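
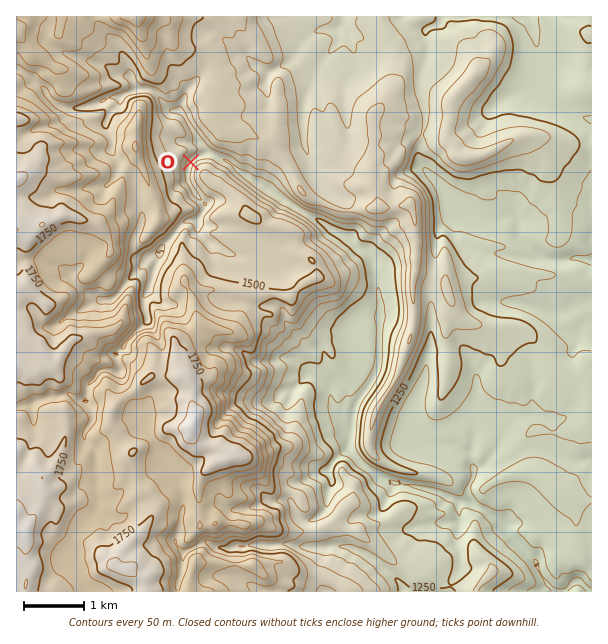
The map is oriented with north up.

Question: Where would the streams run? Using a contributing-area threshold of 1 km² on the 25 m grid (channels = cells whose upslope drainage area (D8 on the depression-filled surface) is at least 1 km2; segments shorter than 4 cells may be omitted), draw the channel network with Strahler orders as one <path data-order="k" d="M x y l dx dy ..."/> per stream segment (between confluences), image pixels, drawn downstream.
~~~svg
<path data-order="1" d="M83 581l7 10"/><path data-order="3" d="M509 530l0 4 28 29 2 9 3 3 3 6 10 10 3 0"/><path data-order="1" d="M459 521l0-17 2-1 13 0"/><path data-order="1" d="M96 510l2-3 0-4 1-2 0-6-1-1 0-20-2-1 0-20-1-1 0-3-11-9 0-6 3-6 5-5 0-3 1-1 0-3-1-2 0-6-2-3-3-1 0-9"/><path data-order="3" d="M474 503l15 12 11 6 9 9"/><path data-order="1" d="M269 501l10 0 2-1 7 0 3 3 5 12 4 4 3 2 8 0 6-3 9-9 1-3 0-12 5-9 0-6-3-6 0-5 3-3 0-1 13-14 5 0"/><path data-order="2" d="M473 479l-5 7 0 12 2 0 3 3"/><path data-order="2" d="M470 453l1 3 0 8 2 1 0 14"/><path data-order="3" d="M351 452l18 18 2 0 7 6 9 4 5 0 1 2 5 0 6 3 6 0 1 1 5 0 1 2 6 0 2 1 10 2 12 6 3 0 5 3 4 0 2 1 12 0"/><path data-order="1" d="M152 440l3 3 3 7 9 9 0 2 10 12 2 6 1 1 0 6 2 2 0 6 1 1 0 15-1 2-2 15-1 1 0 3-3 6 0 8 4 4 0 2 8 0 9-5 6-4 4 0 12 6 14 0 1-2 14 0 1-1 45 0 2 1 15 0 1 2 14 0 1-2 20 0 9 5 3 0 13 7 9 9 2 0 6 6 1 0 12 12 2 6"/><path data-order="2" d="M342 422l2 3 0 19 6 6"/><path data-order="1" d="M33 420l0-15 6-6 5 0 6-3 10 0 2-1 9 0 6 4 6 0 4-4"/><path data-order="1" d="M533 414l-12 2-2 1-6 2-3 3-15 28-13 17-6 1-2 3 0 6-1 2"/><path data-order="1" d="M474 410l0 27-1 1 0 8-2 1-1 6"/><path data-order="1" d="M272 402l1 0 11-12 7 0 3-1 14-14 1 0"/><path data-order="2" d="M87 395l0-9 14-15 16 0 2-2 0-6-3-6 1-4 8-8 0-1 7-8 0-1 15-15 0-5-1-1 0-5-2-1 0-11 5-7 0-3 1-2 0-3 3-6 0-7 2-2 0-13"/><path data-order="1" d="M423 380l0 3-3 4 0 3-3 5 0 3-4 9 0 4-2 2 0 4-1 2 0 9 3 3 0 1 9 9 3 2 7 0 2 1 19 0 6 5 6 3 3 0 2 1"/><path data-order="2" d="M309 375l5 2 16 16 0 6 2 2 1 9 6 6 3 6"/><path data-order="3" d="M375 374l-3 7-15 20-1 6-2 1 0 3-1 2 0 6-2 1 0 32"/><path data-order="1" d="M288 359l5 0 16 16"/><path data-order="1" d="M363 354l2 3 0 6 9 9 1 0 0 2"/><path data-order="1" d="M323 351l1 2 0 3 2 1 1 6 23 24 0 8-6 10-2 17"/><path data-order="1" d="M77 312l6-3 7-6 3-1 6 0 2-2"/><path data-order="1" d="M540 309l5 0 1 2 5 0 1 1 9 0 2-1 4 0 11-6 4 0 2-2 7 0 0-1"/><path data-order="2" d="M101 300l7 0 5-3 3 0 3-3 3-6 16-16 3-6 9-9"/><path data-order="1" d="M74 281l0 1 7 8 2 0 6 4 6 2 4 4 2 0"/><path data-order="2" d="M150 257l2 0 3-3"/><path data-order="1" d="M248 255l-14 0-1-1-3 0-9-5-6-4-6-2-11-10 0-15"/><path data-order="3" d="M155 254l31-33 9 0 3-3"/><path data-order="1" d="M591 237l0 9"/><path data-order="3" d="M198 218l5-5 3-6 0-3-8-7-1 0 0-3-8-9-1-3 0-12 1-2 0-4 2-3 6-5 3 0 1-1 12 0"/><path data-order="1" d="M108 185l6-6 2-3 1-9 2-2 0-4-6-6-2-3 2-12-6-11 0-9 1-1 2-6 10-11 0-3 3-3"/><path data-order="1" d="M426 171l17 17 4 9 12 15 5 0 1 1 5 0 1 2 6 0 6 3 12 0 2 1 3 0 6-3 9 0 3 6 0 14 1 3 17 16 6 2 1 1 3 0 2 2 21 0 1-2 14 0 1 2 6 0"/><path data-order="3" d="M213 155l2 0 3 3 3 0 9 4 10 11 5 1 9 8 6 0 12 6 7 7 2 0 16 14 18 9 3 3 5 1 9 8 18 9 9 9 7 3 3 3 5 9 0 6 1 1 0 6 2 2 0 6 1 1 0 11 2 1 0 63-2 2 0 6-3 6"/><path data-order="1" d="M306 150l-1-3 0-6-2-1 0-33 2-2 0-6 1-1 0-3 5-8 1-7 6-12 3-3 3-6 12-14 3-6 0-12"/><path data-order="1" d="M69 108l11 0 1-1 6 0 2-2 12-3 7-4 5 0 1-2 9 0"/><path data-order="1" d="M506 98l9-5 12-3 6-3 6-6 0-31-2-2 0-4-1-2-2-12-1-1-3-12-2 0"/><path data-order="2" d="M123 96l3-3 6-3 9 0 2-1"/><path data-order="2" d="M143 89l4 0 2 1 6 2 7 9 3 6 5 4 9 0 10 12 9 18 6 6 0 3 3 0 6 5"/><path data-order="1" d="M423 71l0-3 3-6 0-5 2-1 0-15-2-2 0-9 3-3 9-3 3-3 0-3 2-1"/><path data-order="1" d="M111 69l8 6 10 0 6 12 8 2"/><path data-order="1" d="M356 66l1-9-6-10 0-3-1-2 0-10-6-6 0-5"/><path data-order="1" d="M255 65l6 3 3 3 6 1 17-9 12-12 4-9 9-9 6-3 17 0 4-3"/><path data-order="2" d="M339 27l5-6"/><path data-order="2" d="M344 21l0-4"/>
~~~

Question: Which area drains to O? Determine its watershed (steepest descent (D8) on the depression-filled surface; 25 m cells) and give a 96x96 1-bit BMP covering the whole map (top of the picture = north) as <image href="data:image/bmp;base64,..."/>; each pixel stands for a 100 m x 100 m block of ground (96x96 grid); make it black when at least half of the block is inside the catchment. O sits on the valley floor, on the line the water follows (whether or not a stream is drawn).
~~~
<image width="96" height="96" href="data:image/bmp;base64,Qk2+BAAAAAAAAD4AAAAoAAAAYAAAAGAAAAABAAEAAAAAAIAEAAATCwAAEwsAAAIAAAAAAAAA////AAAAAAAAAAAAAAAAAAAAAAAAAAAAAAAAAAAAAAAAAAAAAAAAAAAAAAAAAAAAAAAAAAAAAAAAAAAAAAAAAAAAAAAAAYAAAAAAAAAAAAAAA8AAAAAAAAAAAAAAB8AAAAAAAAAAAAAAH+AAAAAAAAAAAAAA//AAAAAAAAAAAADB//gAAAAAAAAAAADB//wAAAAAAAAAAADh//4AAAAAAAAAAADx//4AAAAAAAAAAADz//4AAAAAAAAAAAD3//4AAAAAAAAAAAD///wAAAAAAAAAAAD///AAAAAAAAAAAAD///AAAAAAAAAAAAD///AAAAAAAAAAAAD///AAAAAAAAAAAAD///AAAAAAAAAAAAD//+AAAAAAAAAAAAD//+AAAAAAAAAAAAD//8AAAAAAAAAAAAD//8AAAAAAAAAAAAD//4AAAAAAAAAAAAD//wAAAAAAAAAAAAD//wAAAAAAAAAAAAD//wAAAAAAAAAAAAD//wAAAAAAAAAAAAD//4AAAAAAAAAAAAD//8AAAAAAAAAAAAD///AAAAAAAAAAAAD///gAAAAAAAAAAAD///wAAAAAAAAAAAD////gAAAAAAAAAAD////gAAAAAAAAAAD////gAAAAAAAAAAD////gAAAAAAAAAAD////gAAAAAAAAAAD////wAAAAAAAAAAD////4AAAAAAAAAAD////8AAAAAAAAAAD////8AAAAAAAAAAD////8AAAAAAAAAAD////8AAAAAAAAAAD////8AAAAAAAAAAD////4AAAAAAAAAAD////8A4wAAAAAAAD///////4AAAAAAAD///////8AAAAAAAD////////AAAAAAAD////////AAAAAAAD////////AAAAAAAD///////+AAAAAAAD///////4AAAAAAAD///////4AAAAAAAD///////wAAAAAAAC///////wAAAAAAAAP//////AAAAAAAAAH/////4AAAAAAAAABw////wAAAAAAAAAAAf///gAAAAAAAAAAAP///AAAAAAAAAAAAP//+AAAAAAAAAAAAH//8AAAAAAAAAAAAH//wAAAAAAAAAAAAD//gAAAAAAAAAAAAD/+AAAAAAAAAAAAADv8AAAAAAAAAAAAABg4AAAAAAAAAAAAAAAAAAAAAAAAAAAAAAAAAAAAAAAAAAAAAAAAAAAAAAAAAAAAAAAAAAAAAAAAAAAAAAAAAAAAAAAAAAAAAAAAAAAAAAAAAAAAAAAAAAAAAAAAAAAAAAAAAAAAAAAAAAAAAAAAAAAAAAAAAAAAAAAAAAAAAAAAAAAAAAAAAAAAAAAAAAAAAAAAAAAAAAAAAAAAAAAAAAAAAAAAAAAAAAAAAAAAAAAAAAAAAAAAAAAAAAAAAAAAAAAAAAAAAAAAAAAAAAAAAAAAAAAAAAAAAAAAAAAAAAAAAAAAAAAAAAAAAAAAAAAAAAAAAAAAAAAAAAAAAAAAAAAAAAAAAAAAAAAAAAAAAAAAAAAAAAAAAAAAAAAAAAAAAAAAAAAAAAAAAAA="/>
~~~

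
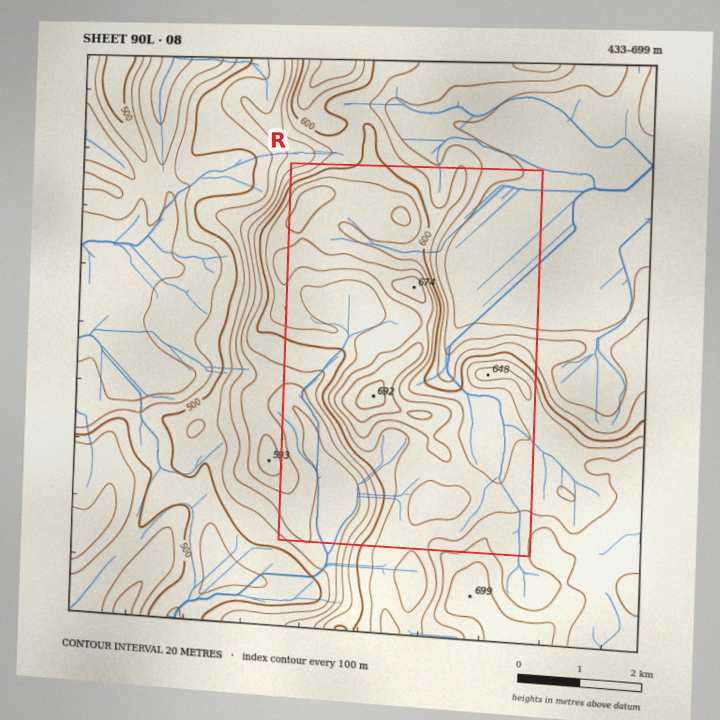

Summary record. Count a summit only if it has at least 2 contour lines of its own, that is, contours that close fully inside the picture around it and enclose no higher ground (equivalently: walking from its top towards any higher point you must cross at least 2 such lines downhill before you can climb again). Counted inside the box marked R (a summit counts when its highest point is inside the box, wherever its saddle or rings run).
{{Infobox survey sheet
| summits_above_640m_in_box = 1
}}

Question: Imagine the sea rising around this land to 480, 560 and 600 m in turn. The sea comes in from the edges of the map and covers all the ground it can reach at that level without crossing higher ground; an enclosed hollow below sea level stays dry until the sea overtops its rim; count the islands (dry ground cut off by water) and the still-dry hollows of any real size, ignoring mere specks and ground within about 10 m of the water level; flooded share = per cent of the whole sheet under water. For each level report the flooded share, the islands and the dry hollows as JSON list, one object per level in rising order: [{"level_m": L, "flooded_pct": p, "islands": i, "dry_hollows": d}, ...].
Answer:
[{"level_m": 480, "flooded_pct": 13, "islands": 0, "dry_hollows": 0}, {"level_m": 560, "flooded_pct": 56, "islands": 0, "dry_hollows": 0}, {"level_m": 600, "flooded_pct": 68, "islands": 0, "dry_hollows": 0}]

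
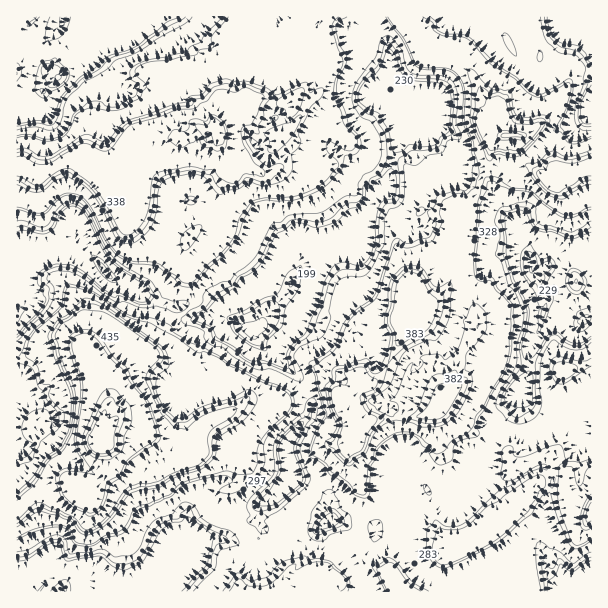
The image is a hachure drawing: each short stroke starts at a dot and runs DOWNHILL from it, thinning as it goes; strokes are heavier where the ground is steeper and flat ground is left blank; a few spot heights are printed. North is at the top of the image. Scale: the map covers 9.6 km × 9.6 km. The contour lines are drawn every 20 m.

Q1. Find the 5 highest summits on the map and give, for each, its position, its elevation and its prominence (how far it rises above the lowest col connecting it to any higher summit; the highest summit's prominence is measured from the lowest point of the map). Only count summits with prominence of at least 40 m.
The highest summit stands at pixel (98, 441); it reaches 489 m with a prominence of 310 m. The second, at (218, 128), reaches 436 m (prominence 154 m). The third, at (513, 135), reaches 429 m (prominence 147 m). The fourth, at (347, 413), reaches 388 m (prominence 63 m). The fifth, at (566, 174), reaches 385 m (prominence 50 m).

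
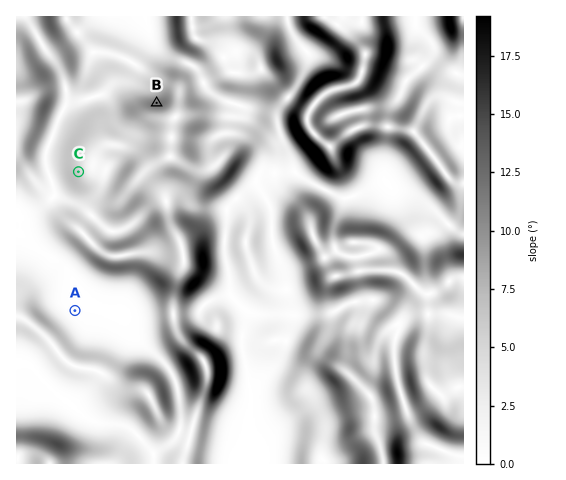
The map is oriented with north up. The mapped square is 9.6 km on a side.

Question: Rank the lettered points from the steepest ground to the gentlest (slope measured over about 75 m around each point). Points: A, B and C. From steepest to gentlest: B C A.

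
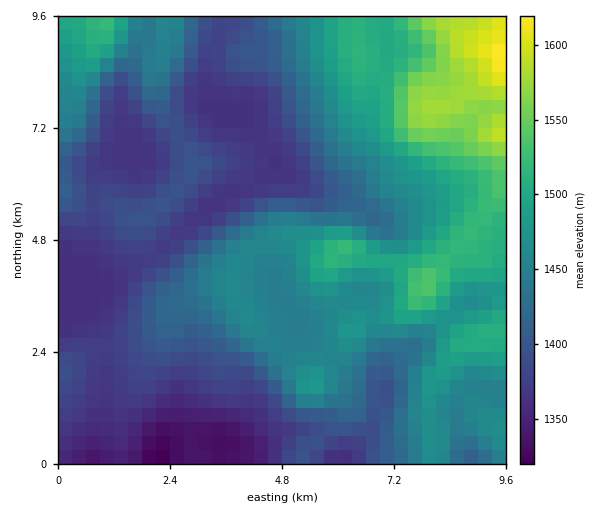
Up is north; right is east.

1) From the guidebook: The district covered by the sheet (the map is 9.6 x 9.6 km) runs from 1320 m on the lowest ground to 1620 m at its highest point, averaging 1430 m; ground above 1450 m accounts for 37.2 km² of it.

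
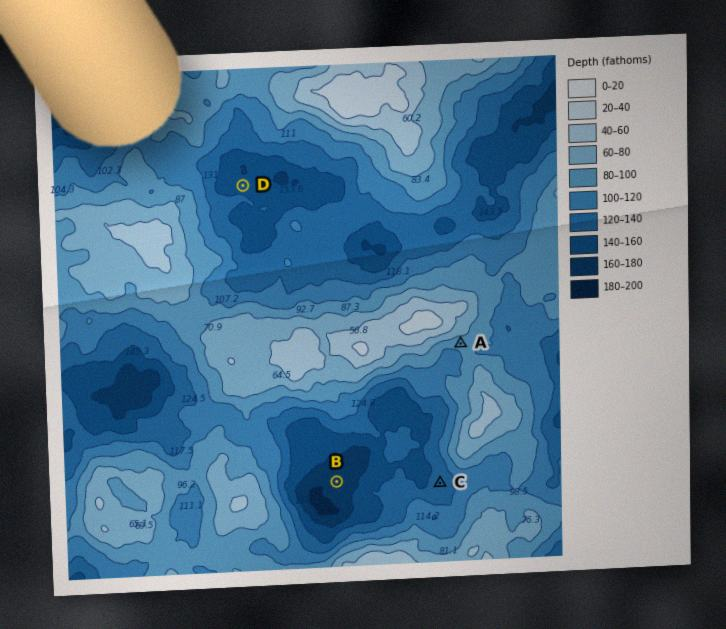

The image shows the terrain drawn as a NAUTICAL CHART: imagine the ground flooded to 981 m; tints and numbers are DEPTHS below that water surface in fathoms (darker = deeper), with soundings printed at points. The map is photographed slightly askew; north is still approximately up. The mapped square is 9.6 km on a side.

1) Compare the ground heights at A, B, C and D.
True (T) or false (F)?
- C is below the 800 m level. T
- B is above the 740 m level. F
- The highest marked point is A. T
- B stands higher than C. F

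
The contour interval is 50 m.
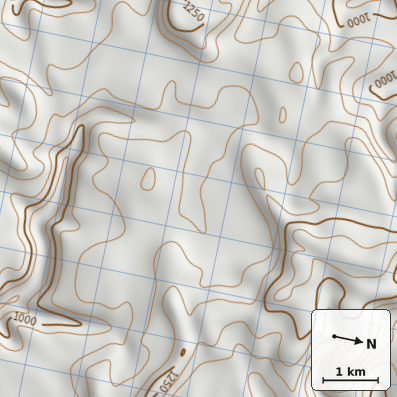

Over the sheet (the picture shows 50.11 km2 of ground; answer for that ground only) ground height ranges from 900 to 1340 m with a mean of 1120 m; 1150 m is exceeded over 14.9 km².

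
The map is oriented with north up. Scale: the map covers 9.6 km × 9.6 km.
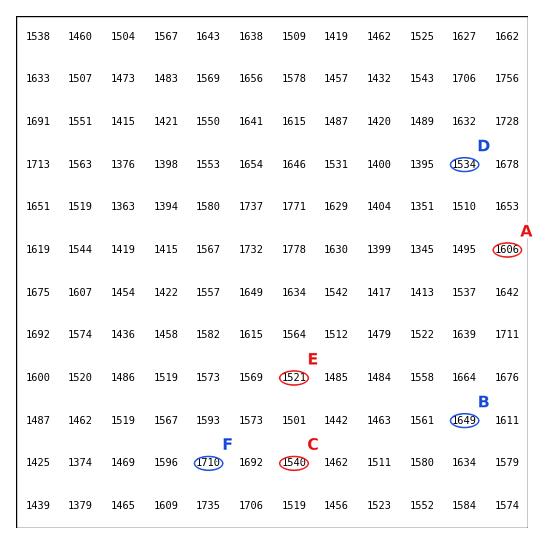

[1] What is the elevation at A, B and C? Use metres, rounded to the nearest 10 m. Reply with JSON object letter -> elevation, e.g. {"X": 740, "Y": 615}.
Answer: {"A": 1610, "B": 1650, "C": 1540}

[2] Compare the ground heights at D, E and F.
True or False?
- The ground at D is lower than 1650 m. True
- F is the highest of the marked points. True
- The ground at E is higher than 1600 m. False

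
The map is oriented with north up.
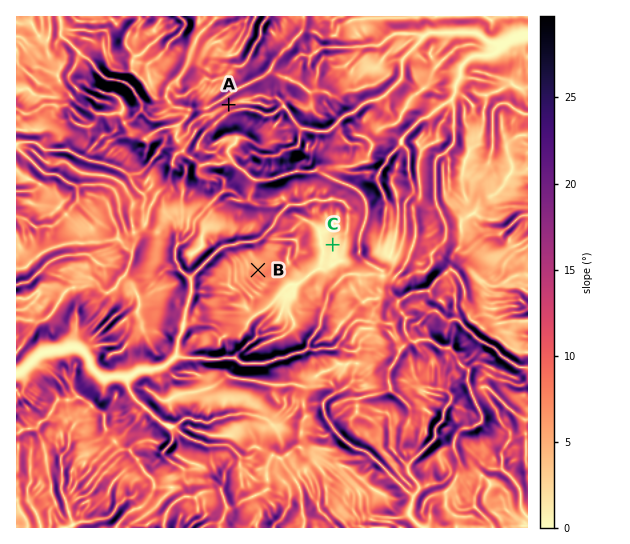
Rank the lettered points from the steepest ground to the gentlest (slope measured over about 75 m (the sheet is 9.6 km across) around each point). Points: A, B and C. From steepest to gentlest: A B C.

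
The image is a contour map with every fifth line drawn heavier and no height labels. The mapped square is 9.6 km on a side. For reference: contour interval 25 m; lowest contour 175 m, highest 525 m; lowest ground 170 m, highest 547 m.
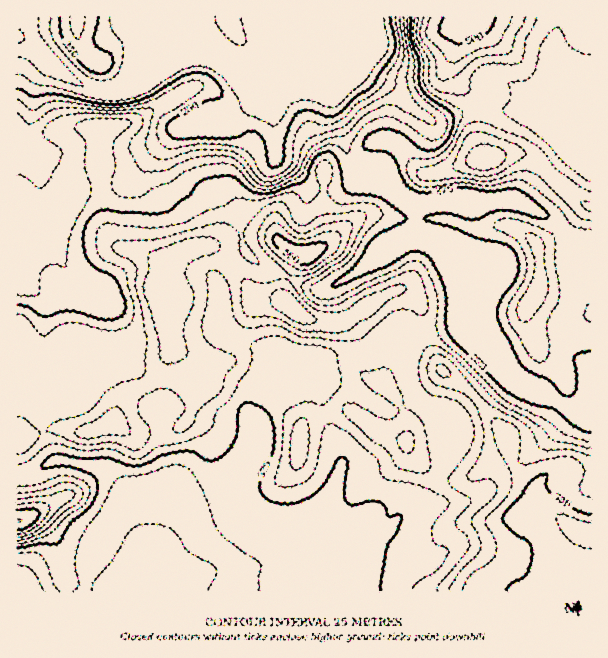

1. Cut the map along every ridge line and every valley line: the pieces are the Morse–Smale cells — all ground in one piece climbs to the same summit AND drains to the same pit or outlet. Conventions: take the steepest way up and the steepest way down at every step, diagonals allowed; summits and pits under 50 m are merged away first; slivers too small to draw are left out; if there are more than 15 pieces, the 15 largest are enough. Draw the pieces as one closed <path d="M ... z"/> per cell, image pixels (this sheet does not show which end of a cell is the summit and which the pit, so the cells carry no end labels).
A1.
<path d="M257 97l-9 11-23 13-16-1-33 10-45 51-9 3-26 2-21 4-14 10-11 17-5 0-5-4 2 18 25 39 11 13 14 7 20 19 8 23 0 16-7 8-23 10-21 0-13-5 0 14-3 13-23-6-13 0 0 56 36-10 39 4 22-8 15 9 11 0 13-6 23 1 10-5 6-10 4-18 6-12-9-18-23-23-4-15-2-19-6-14 0-6 6-24 12-10 25-8 12 1 27 28 15 23 30 3 12 12 15 7 35 4 8 11 2 15 12 0 39-16 11 2 30-10 7 0 33 14 6 4 3 0-32-32-16-39-12-19-18-12-5-11 0-28-16-9-12-12-18-7-10-9-3 1 4 7-2 3-16 11-22 2-9-3-23-23-7-2-5-6-2-37-6-17z"/><path d="M356 350l-15 2-17 9-52 21-15-4-7 6-3 6 0 15 11 20-2 22-14 21-7 18-12 17-4 3-19 6 5 18 11 28-10-6-33-34-17-4-21 2-14 9-6 12-24 26-5 10-2 18 437 1 4-3 11-11 4-6 0-24-8-29 0-12 4-3-2-18-16-13-6-9-1-15-7 7-39 24-13 0-20-8-22-19-5-13-27-8-18-15 0-4 4-5 6-13 7-9 5-2-17-8-9-8z"/><path d="M357 16l-219 0 0 14 4 6 0 15-12 29-10 10-6 1-16 0-20-7-27-18-27-26-8-2 1 344 13 0 23 6 3-13 0-12-5-7 11 8 28 2 23-10 7-8 0-16-8-23-7-8-33-25-30-45-2-18 5 4 5 0 16-23 14-6 42-4 9-3 45-51 33-10 16 1 23-13 9-11 11 5 6 17 2 37 5 6 7 2 23 23 9 3 18 0 10-4 10-9 0-7-10-17-6-24-8-15-3-19 0-14 13-12 12-18-1-22 3-6z"/><path d="M209 246l-15 1-23 11-7 6-6 24 0 6 6 14 2 19 4 15 23 23 9 18-6 12-4 18-6 10-10 5-23-1-13 6-11 0-16-9-21 8-39-4-18 6-14 2-5 2 0 38 7 0 10-2 21-14 12 0 38 9 19 18 29 12 25 23 29 30 9 4 1-4-11-22-5-18 19-6 4-3 12-17 7-18 14-21 2-22-11-20 0-15 3-6 7-6 15 4 52-21 17-9 15-2 0-11-4-10-5-5-35-4-15-7-12-12-30-3-25-34-17-17z"/><path d="M456 326l-7 0-30 10-11-2-39 16-12 0-2 12 1 6 9 8 17 8-5 2-7 9-6 13-4 5 0 4 18 15 27 8 5 13 13 13 15 9 14 5 13 0 9-5 18-13 12-6 6-8 2 16 6 9 16 13 2 18-4 3 0 12 8 29 0 24-4 6-14 13 69 1 1-185-16 3-18-7-12-12-22-12-12-11-6-14-9-10z"/><path d="M354 64l-6 0-17 17 0 14 3 19 8 15 6 24 8 13 6 2 7 7 18 7 12 12 15 8 105 0 32 16 15 18 4 6 0 33 2 19 9-6 11-4-1-127-10-1-12-6-32-32-13-8-50-1-39 13-25-16-20-20-21-10z"/><path d="M591 16l-232 0-4 13 1 22-7 12 5 1 15 12 21 10 20 20 25 16 39-13 50 1 13 8 32 32 7 4 15 3z"/><path d="M515 200l-99 2-1 29 5 11 14 8 10 13 22 49 34 35 12 21 12 11 22 12 12 12 18 7 6 0 10-5 0-120-5-1-15 10-2-19 0-33-4-6-15-18z"/><path d="M66 460l-12 0-21 14-17 3 1 115 66 0 2-2 1-17 5-10 18-18 17-25 18-6 24 1-16-16-29-12-19-18z"/><path d="M137 16l-120 0-1 20 14 8 21 22 27 18 20 7 16 0 6-1 10-10 12-29 0-15-4-6z"/>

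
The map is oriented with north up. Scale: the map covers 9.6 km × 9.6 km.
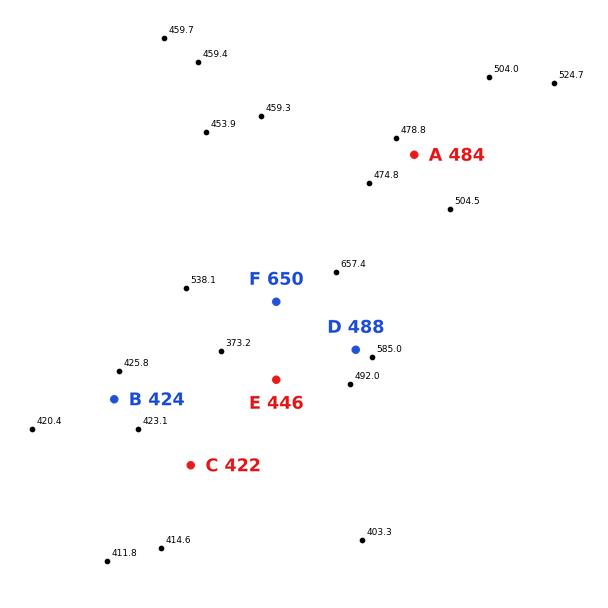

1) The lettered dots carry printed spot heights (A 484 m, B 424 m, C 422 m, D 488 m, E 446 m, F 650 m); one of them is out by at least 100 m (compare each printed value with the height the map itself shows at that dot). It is D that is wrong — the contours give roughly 613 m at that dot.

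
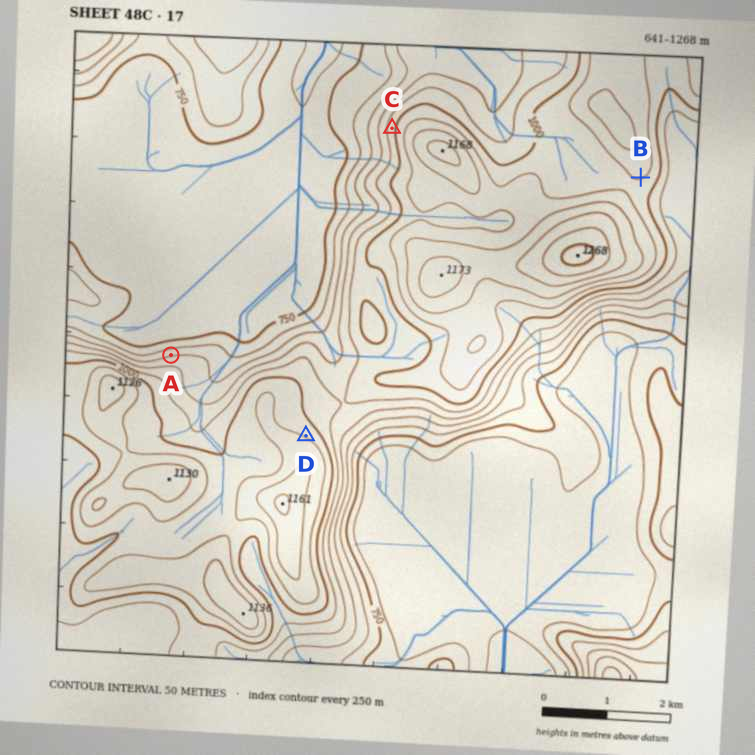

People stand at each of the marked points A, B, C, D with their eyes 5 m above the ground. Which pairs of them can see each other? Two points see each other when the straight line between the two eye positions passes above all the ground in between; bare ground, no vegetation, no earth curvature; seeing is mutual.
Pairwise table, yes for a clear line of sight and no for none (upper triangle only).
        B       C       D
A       no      yes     no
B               no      no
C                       yes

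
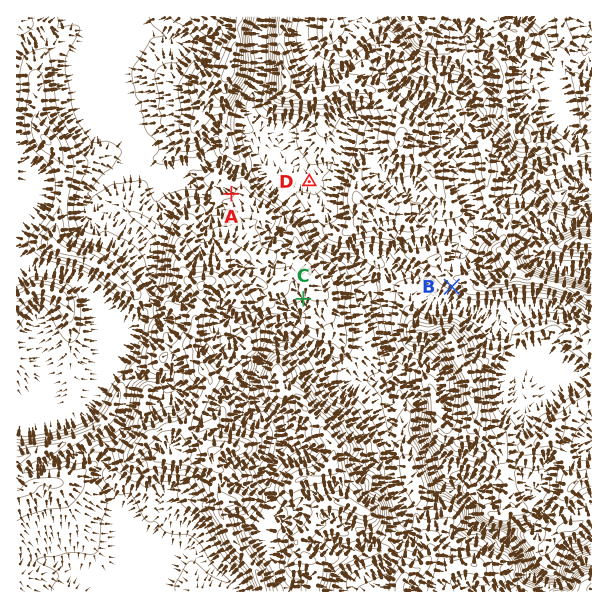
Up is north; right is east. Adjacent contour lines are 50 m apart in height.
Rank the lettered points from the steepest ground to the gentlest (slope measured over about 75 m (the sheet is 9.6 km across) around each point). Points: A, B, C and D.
B C A D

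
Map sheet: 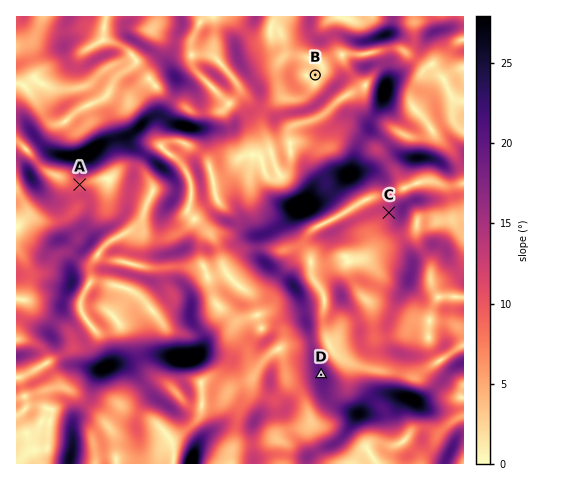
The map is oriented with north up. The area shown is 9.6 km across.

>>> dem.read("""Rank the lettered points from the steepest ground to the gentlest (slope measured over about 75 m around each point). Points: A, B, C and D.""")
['D', 'C', 'A', 'B']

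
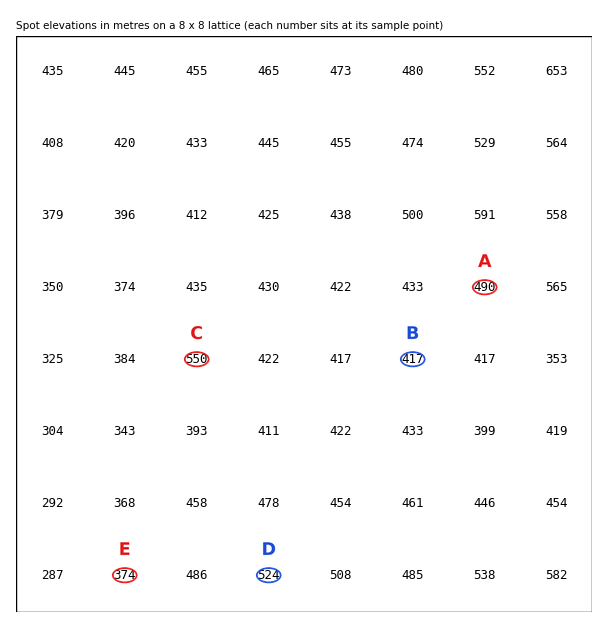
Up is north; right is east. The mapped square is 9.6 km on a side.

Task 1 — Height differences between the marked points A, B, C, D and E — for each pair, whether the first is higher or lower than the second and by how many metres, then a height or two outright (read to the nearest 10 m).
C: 180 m higher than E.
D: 150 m higher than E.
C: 130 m higher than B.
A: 120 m higher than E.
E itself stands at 370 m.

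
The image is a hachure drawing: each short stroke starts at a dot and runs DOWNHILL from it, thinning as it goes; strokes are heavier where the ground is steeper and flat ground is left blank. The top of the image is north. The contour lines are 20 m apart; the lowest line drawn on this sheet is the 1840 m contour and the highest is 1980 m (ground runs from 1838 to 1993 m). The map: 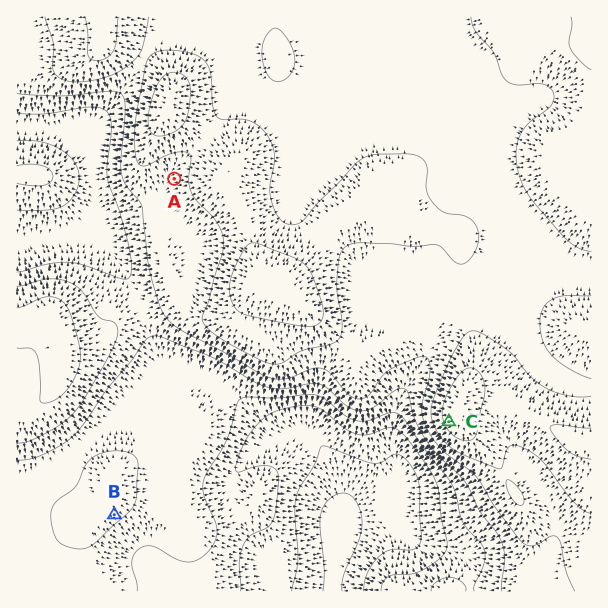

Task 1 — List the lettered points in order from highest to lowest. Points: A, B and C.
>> C A B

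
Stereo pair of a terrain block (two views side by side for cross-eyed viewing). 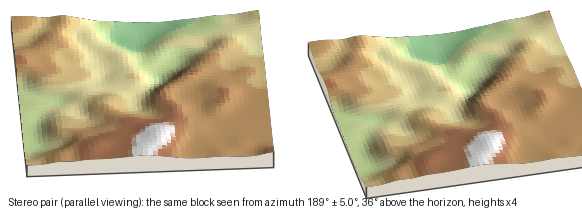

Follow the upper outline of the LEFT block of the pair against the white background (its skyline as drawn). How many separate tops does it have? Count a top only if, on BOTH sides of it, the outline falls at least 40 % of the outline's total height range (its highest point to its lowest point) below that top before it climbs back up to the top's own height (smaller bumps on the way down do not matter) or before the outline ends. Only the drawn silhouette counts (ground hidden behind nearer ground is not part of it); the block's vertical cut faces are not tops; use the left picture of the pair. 0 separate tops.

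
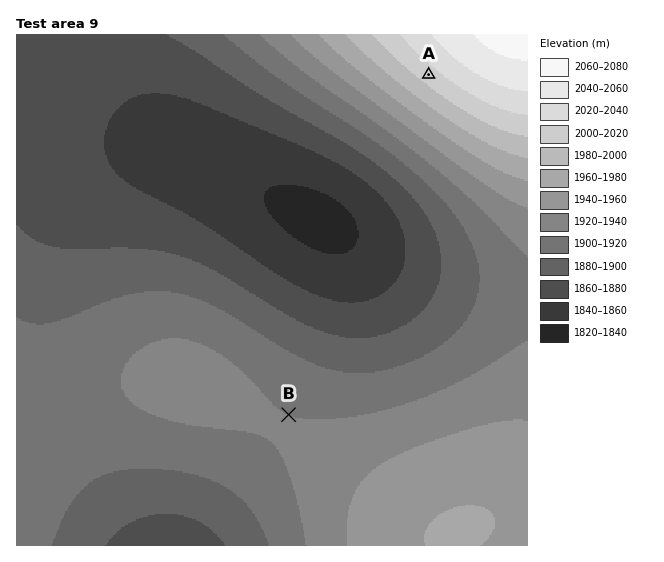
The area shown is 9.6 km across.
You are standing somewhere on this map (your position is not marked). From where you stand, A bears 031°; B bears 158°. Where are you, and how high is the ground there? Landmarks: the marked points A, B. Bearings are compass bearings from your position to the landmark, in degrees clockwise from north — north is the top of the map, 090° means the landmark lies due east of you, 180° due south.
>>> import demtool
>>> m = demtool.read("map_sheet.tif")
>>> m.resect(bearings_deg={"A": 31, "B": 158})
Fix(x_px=263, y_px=351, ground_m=1905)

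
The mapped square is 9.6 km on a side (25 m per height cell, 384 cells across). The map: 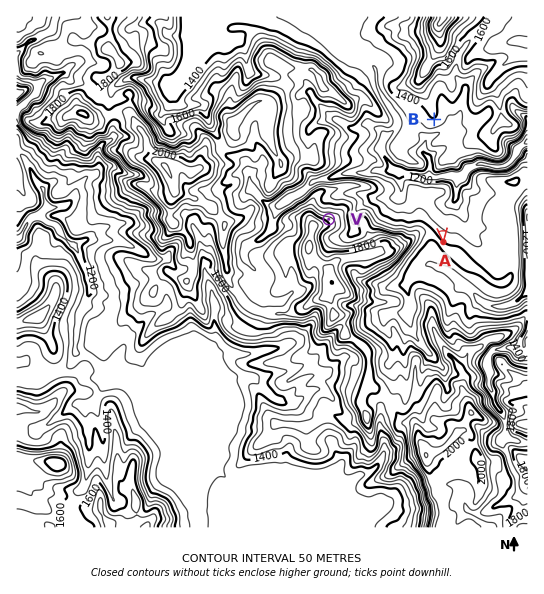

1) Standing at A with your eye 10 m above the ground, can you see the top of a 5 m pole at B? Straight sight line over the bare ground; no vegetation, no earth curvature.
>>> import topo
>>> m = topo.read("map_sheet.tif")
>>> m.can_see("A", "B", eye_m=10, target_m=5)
True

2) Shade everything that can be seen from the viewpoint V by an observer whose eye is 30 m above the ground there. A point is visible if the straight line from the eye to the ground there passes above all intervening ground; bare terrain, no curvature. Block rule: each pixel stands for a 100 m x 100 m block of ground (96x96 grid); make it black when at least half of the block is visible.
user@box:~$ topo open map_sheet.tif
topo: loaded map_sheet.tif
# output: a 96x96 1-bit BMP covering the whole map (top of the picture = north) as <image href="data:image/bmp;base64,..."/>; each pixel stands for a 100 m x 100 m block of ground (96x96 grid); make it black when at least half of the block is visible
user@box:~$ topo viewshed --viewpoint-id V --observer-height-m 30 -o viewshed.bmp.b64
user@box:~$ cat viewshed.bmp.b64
<image width="96" height="96" href="data:image/bmp;base64,Qk2+BAAAAAAAAD4AAAAoAAAAYAAAAGAAAAABAAEAAAAAAIAEAAATCwAAEwsAAAIAAAAAAAAA////AAAAAAAAAAAAAAAAAAAAAAAAAAAAAAAAAAAAAAAAAAAAAAAAAAAAAAAAAAAAAAAAAAAAAAAAAAAAAAAAAAAAAAAAAAAAAAAAAAAAAAAAAAAAAAAAAAAAAAAAAAAAAAAAAAAAAAAAAAAAAAAAAAAAAAAAAAAAAAAAAAAAAAAAAAAAAAAAAAAAAAAAAAAAAAAAAAAAAAAAAAAAAAAAAAAAAAAAAAAAAAAAAAAAAAAAAAAAAAAAAAAAAAAAAAAAAAAAAAAAAAAAAAAAAAAAAAAAAAAAAAAAAAAAAAAAAAAAAAAAAAAAAAAAAAAAAAAAAAAAAAAAAAAAAAAAAAAAAAAAAAAAAAAAAAAAAAAAAAAAAAAAAAAAAAAAAAAAAAAAAAAAAAAAAAAAAAAAAAAAAAAAAAAAAAAAAAAAAAAAAAAAAAAAAAAAAAAAAAAAAAAAAAAAAAAAAAAAAAAAAAAAAAAAAAAAAAAAAAAAAAAAAAAAAAAAAAAAAAAAAAAAAAAAAAAAAAAAAAAAAAAAAAAAAAAAAAAAAAAAAAAAAAAAAAAAAAAAAAAAAAAAAAAAAAAAAAAAAAAAAAAAAAAAAAAAAAAAAAAAAAAAAAAAAAAAAAAAAAAAAAAAAAAAAAAAAAAAAAAAAAAAAAAAAAAAAAAAAAAAAAAAAAAAAAAAAAAAAAAAAAAAAAAAAAAAAAAAAAAAAAAAAAAAAAAAAAAAAAAAAAAAAAAAAAAAAAAAAAAAAAAAAAAAAAAAAAAAAAAAAAAAAAAAAAAAAAAAAAAAAAAAIAAAAAAAAAAAAAAAcAAAAAAAAAAAAAAA/AAAAAwAAAAAAAAAv8AAAHwAAAAAAAAAj/gAAfwAAAAAAAABA/wAA/wAAAAAAAAAAf8AD/wAAAAAAAAAAP+gP/wAAAAAAAAAgMAw//wAAAAAAAAA8MA7//wAAAAAAAAB+MA///gAAAAAAAAB/MB/f/gAAAAAAAAB/n//P/gAAAAAAAAB/H//n/gAAAAAAAAA/n//n/wAAAAAAAHAf/7/j/wAAAAAAAD8A4bgB/wAAAAAfAD+AAAAB/wAAAAEf4B/4AA7/wcAAAAAP4B//AD/5gcAAAAAH4A//8Hz5+MAAAAAHwA//+PD/+MAAAAAH8DP/8fn/+EAAAAAH+DO/+f//8AAAAAACOH4/////8AAAAAAAOH8///v/8AAAAAAAOH8ME///8wAAAAAAOH+AR////gAAAAAAGH/A/3///AAAAAAACD/B/n//+AAAAAAAAD3H/H+/+AAAAAAAADwPuH8/+EAAAAAAABw+MP9/+MAAAAAAAAw8AP7/8MAAAAAAAA5wAf7z8MAAAAAAAAPgAT/z4cAAAAAAAAPgAT/388AAAAAAAAfAAZ9//8AAAAAAAA4AAf5//8AAAAAAAAAAAf73/8AAAAAAAAAAAf/n/8AAAAAAAAAAA//j/8AAAAAAAAAAB//D/8AAAAAAAAAAB//B/4AAAAAAAAAAB//B4AAAAAAAAAAAB//B4AAAAAAAAAAAB+fh/wAAAAAAAAAAAAZw/w="/>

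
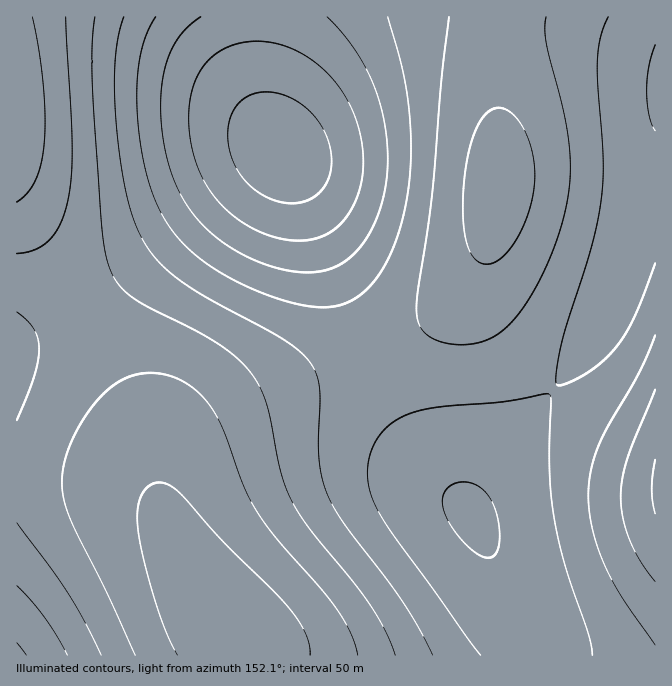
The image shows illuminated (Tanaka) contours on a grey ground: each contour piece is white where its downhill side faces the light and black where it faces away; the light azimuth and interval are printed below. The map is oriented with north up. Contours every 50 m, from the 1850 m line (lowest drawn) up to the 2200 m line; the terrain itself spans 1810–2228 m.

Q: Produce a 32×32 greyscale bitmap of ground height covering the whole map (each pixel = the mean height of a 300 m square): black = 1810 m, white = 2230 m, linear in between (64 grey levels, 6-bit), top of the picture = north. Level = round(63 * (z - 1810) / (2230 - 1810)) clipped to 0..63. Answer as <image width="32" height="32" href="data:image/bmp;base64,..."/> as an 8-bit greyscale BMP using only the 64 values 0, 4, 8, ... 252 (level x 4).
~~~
<image width="32" height="32" href="data:image/bmp;base64,Qk02CAAAAAAAADYEAAAoAAAAIAAAACAAAAABAAgAAAAAAAAEAAATCwAAEwsAAAABAAAAAAAAAAAAAAEBAQACAgIAAwMDAAQEBAAFBQUABgYGAAcHBwAICAgACQkJAAoKCgALCwsADAwMAA0NDQAODg4ADw8PABAQEAAREREAEhISABMTEwAUFBQAFRUVABYWFgAXFxcAGBgYABkZGQAaGhoAGxsbABwcHAAdHR0AHh4eAB8fHwAgICAAISEhACIiIgAjIyMAJCQkACUlJQAmJiYAJycnACgoKAApKSkAKioqACsrKwAsLCwALS0tAC4uLgAvLy8AMDAwADExMQAyMjIAMzMzADQ0NAA1NTUANjY2ADc3NwA4ODgAOTk5ADo6OgA7OzsAPDw8AD09PQA+Pj4APz8/AEBAQABBQUEAQkJCAENDQwBEREQARUVFAEZGRgBHR0cASEhIAElJSQBKSkoAS0tLAExMTABNTU0ATk5OAE9PTwBQUFAAUVFRAFJSUgBTU1MAVFRUAFVVVQBWVlYAV1dXAFhYWABZWVkAWlpaAFtbWwBcXFwAXV1dAF5eXgBfX18AYGBgAGFhYQBiYmIAY2NjAGRkZABlZWUAZmZmAGdnZwBoaGgAaWlpAGpqagBra2sAbGxsAG1tbQBubm4Ab29vAHBwcABxcXEAcnJyAHNzcwB0dHQAdXV1AHZ2dgB3d3cAeHh4AHl5eQB6enoAe3t7AHx8fAB9fX0Afn5+AH9/fwCAgIAAgYGBAIKCggCDg4MAhISEAIWFhQCGhoYAh4eHAIiIiACJiYkAioqKAIuLiwCMjIwAjY2NAI6OjgCPj48AkJCQAJGRkQCSkpIAk5OTAJSUlACVlZUAlpaWAJeXlwCYmJgAmZmZAJqamgCbm5sAnJycAJ2dnQCenp4An5+fAKCgoAChoaEAoqKiAKOjowCkpKQApaWlAKampgCnp6cAqKioAKmpqQCqqqoAq6urAKysrACtra0Arq6uAK+vrwCwsLAAsbGxALKysgCzs7MAtLS0ALW1tQC2trYAt7e3ALi4uAC5ubkAurq6ALu7uwC8vLwAvb29AL6+vgC/v78AwMDAAMHBwQDCwsIAw8PDAMTExADFxcUAxsbGAMfHxwDIyMgAycnJAMrKygDLy8sAzMzMAM3NzQDOzs4Az8/PANDQ0ADR0dEA0tLSANPT0wDU1NQA1dXVANbW1gDX19cA2NjYANnZ2QDa2toA29vbANzc3ADd3d0A3t7eAN/f3wDg4OAA4eHhAOLi4gDj4+MA5OTkAOXl5QDm5uYA5+fnAOjo6ADp6ekA6urqAOvr6wDs7OwA7e3tAO7u7gDv7+8A8PDwAPHx8QDy8vIA8/PzAPT09AD19fUA9vb2APf39wD4+PgA+fn5APr6+gD7+/sA/Pz8AP39/QD+/v4A////AIyAcFxMPCwcEAwIBAgQGCAwQFBgcICMlJycnJiQiIB4hHRkVEQ0JBgMCAQECBAcKDREWGh4iJScoKCgmJCEfHB4bFxMPCwgFAwICAgQGCQwQFBgdISQnKSkpKCYjIB0aGxgVEQ0KBwQDAgMEBggLDxMXGx8jJikqKiknJSIeGxcZFhIPCwgGBAMDBAYICw4SFhoeIiYoKisrKSckIBwYFRYTEA0KCAYEBAQGCAsOEhYaHSElKCorLCspJiMfGxYSFBEPDAkHBQUFBggKDREVGR0gJCcpKywsKykmIh4ZFRATEA0LCQcGBQYHCQwQExcbHyImKCosLCwrKCUhHRkUDxIQDQsJBwYGBwgLDhEVGR0gJCYpKissKyooJSEdGRQPEhANCwkIBwcICQwPExYaHiEkJigpKioqKSckIR4ZFRATEA4MCgkICAkLDRATFxoeISMlJygpKSgoJiQiHxsWERQRDw0LCgkJCgwOERQXGx4gIiQlJiYnJiYlJCMgHRkTFRIQDgwLCwsMDQ8SFRgbHR8hIiMkJCQkJCQkIyIfGxYWExEPDg0MDA0PERMWGRsdHyAhISEhIiIjIyQkIyEeGRYUEhEPDw4ODxETFRgaHB4fHx8fHx8fICEiIyQkIyAbFhQTEhEQEBESFBYYGhweHx8fHx4dHR0dHyAjJCUlIx4VFBMSEhITFBUXGRsdHyAhISAfHhwbGxscHyEkJiYkIBQTExMTFBUXGBsdHyEjJCQkIiAeHBoZGRodICMlJyYiEhISExQWFxocHyIkJigoKCclIh4bGRcXGBseIiUnJyQPEBETFRcaHSAjJikrLS0sKickIBwYFhUWGRwgJCYnJQ0OEBIVGRwgJCgrLjAxMjEuKiYhHBgVFBQXGx8jJignCgwPEhYaHyMoLDAzNTY2NTItKCIdGBUTExUZHiImKCgHCg0SFhwhJiswNDc5Ojo4NDAqJB4ZFRISFBgcISUoKAUIDRIXHSMpLjM3Ojw9PDo3MSslHxkVEhIUFxwgJSgpBAcMEhgeJCswNTk8Pj4+OzcyLCUfGRUSEhQXHCAlKCoCBwwSGB8mLDI2Oj0+Pz07NzIsJh8aFhMTFBgcICUoKgIGDBIZICctMjc6PD4+PDo2MSslIBsXFBQWGRwhJSkrAgYMExkgJy0yNjk7PDw6ODQvKiUgGxgWFRcaHSElKSsCBwwTGiAnLTE1ODk6OTg1Mi0pJB8cGRcXGBseIiUpKwMHDRMaICYsMDM1Nzc2NTIvKycjHxwaGBgZHB8iJSkrAwgNExkfJSouMTM0NDMxLywpJiIfHBoZGRocHyIlKCsECQ4TGB4jJysuLzAwMC4tKiglIh8dGxoaGx0fISQnKg="/>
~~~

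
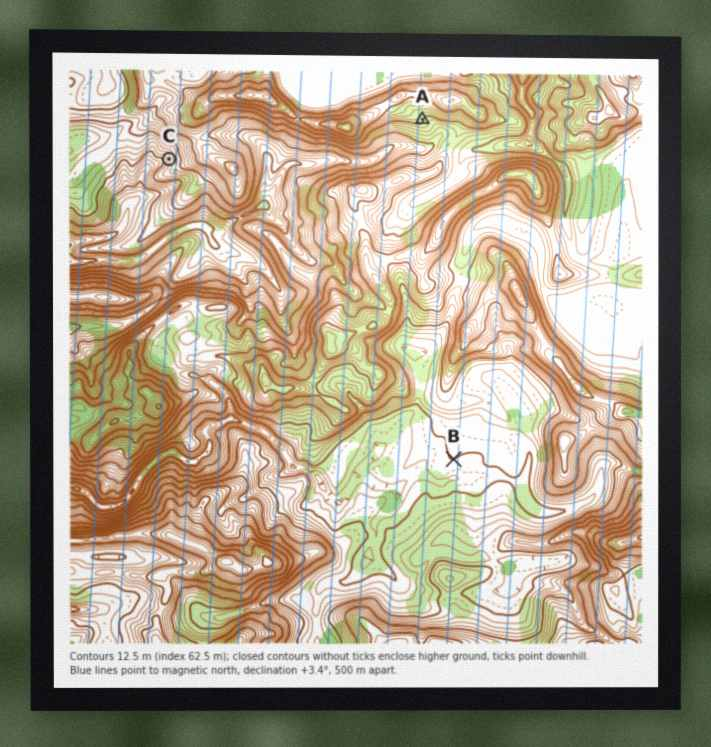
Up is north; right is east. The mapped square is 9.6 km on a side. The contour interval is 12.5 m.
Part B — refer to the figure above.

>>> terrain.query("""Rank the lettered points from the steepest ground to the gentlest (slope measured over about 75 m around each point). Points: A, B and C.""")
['C', 'A', 'B']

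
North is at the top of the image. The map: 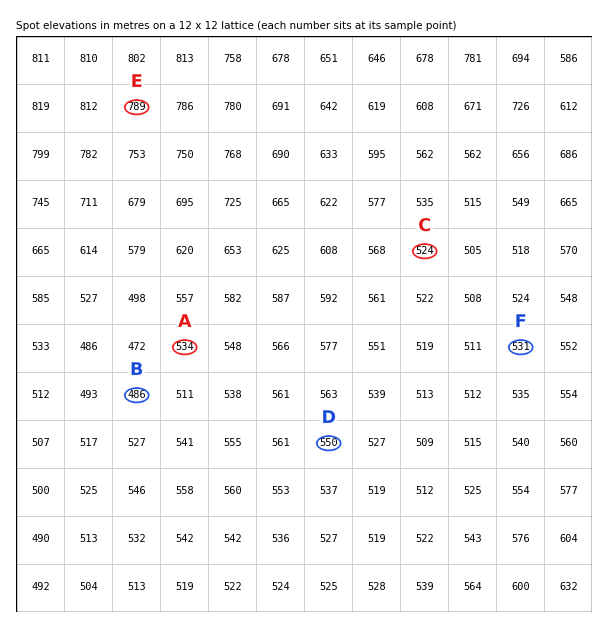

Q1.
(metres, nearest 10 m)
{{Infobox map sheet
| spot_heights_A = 530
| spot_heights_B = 490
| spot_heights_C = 520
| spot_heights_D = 550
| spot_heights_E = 790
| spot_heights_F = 530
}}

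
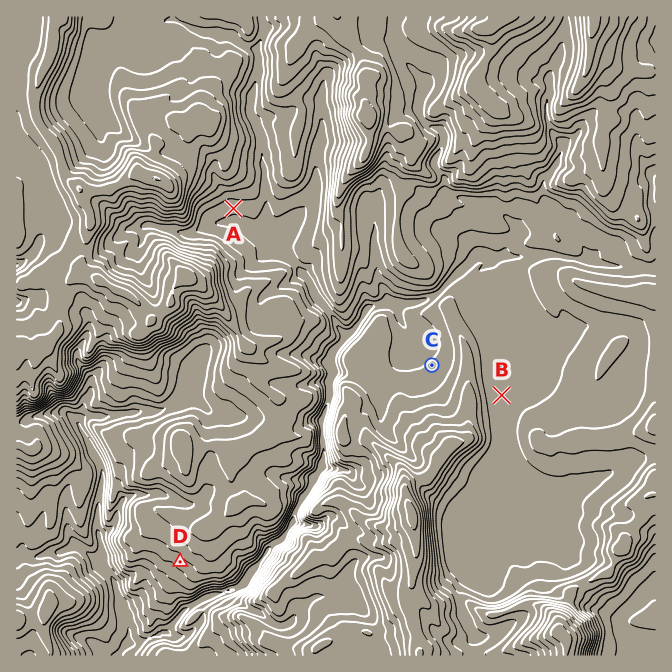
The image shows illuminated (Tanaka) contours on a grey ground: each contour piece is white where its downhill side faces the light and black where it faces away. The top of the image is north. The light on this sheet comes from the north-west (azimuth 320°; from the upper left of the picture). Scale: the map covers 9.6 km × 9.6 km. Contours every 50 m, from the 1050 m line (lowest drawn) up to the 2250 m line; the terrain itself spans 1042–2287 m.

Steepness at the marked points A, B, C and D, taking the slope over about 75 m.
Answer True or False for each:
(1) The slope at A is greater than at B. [True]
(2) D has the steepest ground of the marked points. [True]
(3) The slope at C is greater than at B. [True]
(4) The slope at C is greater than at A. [False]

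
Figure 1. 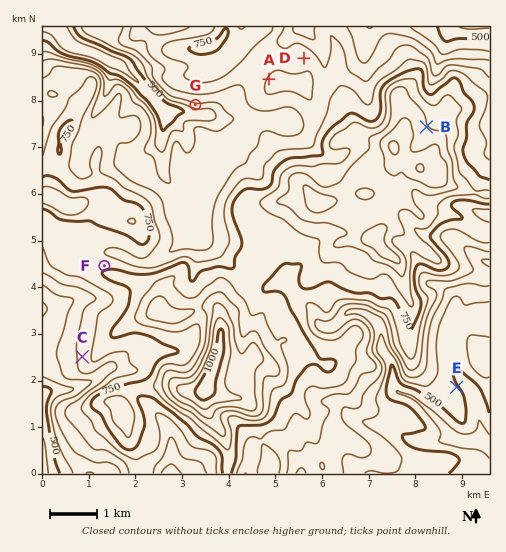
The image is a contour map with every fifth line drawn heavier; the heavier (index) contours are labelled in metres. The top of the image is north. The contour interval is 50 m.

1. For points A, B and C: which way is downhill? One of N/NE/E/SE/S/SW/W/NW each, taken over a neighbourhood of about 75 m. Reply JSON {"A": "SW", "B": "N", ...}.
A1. {"A": "NW", "B": "NE", "C": "W"}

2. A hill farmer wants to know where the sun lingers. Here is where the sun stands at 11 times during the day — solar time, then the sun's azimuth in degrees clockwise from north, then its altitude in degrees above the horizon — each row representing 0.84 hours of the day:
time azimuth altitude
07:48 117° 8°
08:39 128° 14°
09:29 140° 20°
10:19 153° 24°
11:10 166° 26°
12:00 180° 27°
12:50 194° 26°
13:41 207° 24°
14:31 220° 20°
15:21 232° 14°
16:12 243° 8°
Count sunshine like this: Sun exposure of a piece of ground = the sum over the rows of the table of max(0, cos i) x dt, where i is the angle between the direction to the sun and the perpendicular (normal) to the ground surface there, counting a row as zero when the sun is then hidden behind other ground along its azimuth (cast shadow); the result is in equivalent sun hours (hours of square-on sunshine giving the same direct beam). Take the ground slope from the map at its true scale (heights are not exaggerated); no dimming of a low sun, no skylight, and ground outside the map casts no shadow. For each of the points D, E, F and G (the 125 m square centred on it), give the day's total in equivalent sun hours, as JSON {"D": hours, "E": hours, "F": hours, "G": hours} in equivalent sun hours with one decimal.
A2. {"D": 2.6, "E": 2.5, "F": 1.8, "G": 5.2}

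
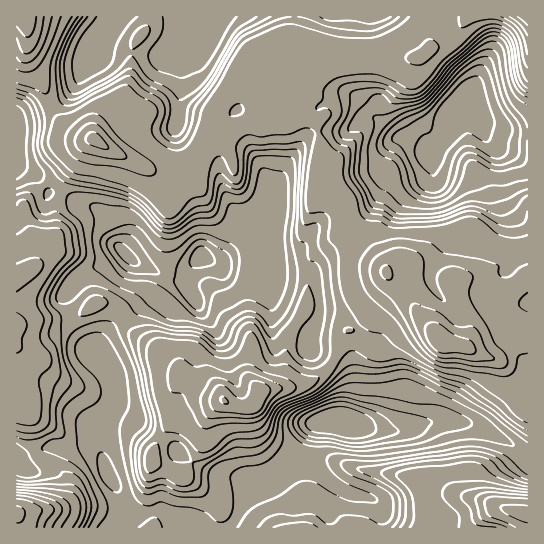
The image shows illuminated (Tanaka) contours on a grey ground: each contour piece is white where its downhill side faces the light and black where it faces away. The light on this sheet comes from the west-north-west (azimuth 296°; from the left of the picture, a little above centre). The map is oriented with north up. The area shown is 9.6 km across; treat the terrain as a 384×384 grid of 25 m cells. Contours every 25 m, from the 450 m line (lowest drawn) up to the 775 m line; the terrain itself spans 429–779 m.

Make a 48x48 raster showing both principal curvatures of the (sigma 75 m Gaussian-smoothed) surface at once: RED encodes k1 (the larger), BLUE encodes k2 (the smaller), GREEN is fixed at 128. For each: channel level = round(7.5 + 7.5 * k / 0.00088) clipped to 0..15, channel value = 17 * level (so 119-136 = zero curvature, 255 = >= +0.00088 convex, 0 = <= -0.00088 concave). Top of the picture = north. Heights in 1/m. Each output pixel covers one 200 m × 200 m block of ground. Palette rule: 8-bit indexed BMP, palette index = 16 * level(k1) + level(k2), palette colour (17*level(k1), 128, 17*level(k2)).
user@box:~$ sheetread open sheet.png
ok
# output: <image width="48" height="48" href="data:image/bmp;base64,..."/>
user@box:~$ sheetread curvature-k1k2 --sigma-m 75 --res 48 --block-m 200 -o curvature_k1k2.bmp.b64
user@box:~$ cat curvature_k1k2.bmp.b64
<image width="48" height="48" href="data:image/bmp;base64,Qk02DQAAAAAAADYEAAAoAAAAMAAAADAAAAABAAgAAAAAAAAJAAATCwAAEwsAAAABAAAAAAAAAIAAABGAAAAigAAAM4AAAESAAABVgAAAZoAAAHeAAACIgAAAmYAAAKqAAAC7gAAAzIAAAN2AAADugAAA/4AAAACAEQARgBEAIoARADOAEQBEgBEAVYARAGaAEQB3gBEAiIARAJmAEQCqgBEAu4ARAMyAEQDdgBEA7oARAP+AEQAAgCIAEYAiACKAIgAzgCIARIAiAFWAIgBmgCIAd4AiAIiAIgCZgCIAqoAiALuAIgDMgCIA3YAiAO6AIgD/gCIAAIAzABGAMwAigDMAM4AzAESAMwBVgDMAZoAzAHeAMwCIgDMAmYAzAKqAMwC7gDMAzIAzAN2AMwDugDMA/4AzAACARAARgEQAIoBEADOARABEgEQAVYBEAGaARAB3gEQAiIBEAJmARACqgEQAu4BEAMyARADdgEQA7oBEAP+ARAAAgFUAEYBVACKAVQAzgFUARIBVAFWAVQBmgFUAd4BVAIiAVQCZgFUAqoBVALuAVQDMgFUA3YBVAO6AVQD/gFUAAIBmABGAZgAigGYAM4BmAESAZgBVgGYAZoBmAHeAZgCIgGYAmYBmAKqAZgC7gGYAzIBmAN2AZgDugGYA/4BmAACAdwARgHcAIoB3ADOAdwBEgHcAVYB3AGaAdwB3gHcAiIB3AJmAdwCqgHcAu4B3AMyAdwDdgHcA7oB3AP+AdwAAgIgAEYCIACKAiAAzgIgARICIAFWAiABmgIgAd4CIAIiAiACZgIgAqoCIALuAiADMgIgA3YCIAO6AiAD/gIgAAICZABGAmQAigJkAM4CZAESAmQBVgJkAZoCZAHeAmQCIgJkAmYCZAKqAmQC7gJkAzICZAN2AmQDugJkA/4CZAACAqgARgKoAIoCqADOAqgBEgKoAVYCqAGaAqgB3gKoAiICqAJmAqgCqgKoAu4CqAMyAqgDdgKoA7oCqAP+AqgAAgLsAEYC7ACKAuwAzgLsARIC7AFWAuwBmgLsAd4C7AIiAuwCZgLsAqoC7ALuAuwDMgLsA3YC7AO6AuwD/gLsAAIDMABGAzAAigMwAM4DMAESAzABVgMwAZoDMAHeAzACIgMwAmYDMAKqAzAC7gMwAzIDMAN2AzADugMwA/4DMAACA3QARgN0AIoDdADOA3QBEgN0AVYDdAGaA3QB3gN0AiIDdAJmA3QCqgN0Au4DdAMyA3QDdgN0A7oDdAP+A3QAAgO4AEYDuACKA7gAzgO4ARIDuAFWA7gBmgO4Ad4DuAIiA7gCZgO4AqoDuALuA7gDMgO4A3YDuAO6A7gD/gO4AAID/ABGA/wAigP8AM4D/AESA/wBVgP8AZoD/AHeA/wCIgP8AmYD/AKqA/wC7gP8AzID/AN2A/wDugP8A/4D/ALi3lYaG2baAhXZ2hZaWd3d3d4aWhHWFk5OUlaZzU5aYmIZSU7S2l4d2drT11ub358nZ+PnWydmylJaHhoWGhYV1dYe3hYWWh5aEcpOEhqaHhoViU6XHl4d2ZWS46vn42Pn59/flysm0pKSUo6NjgpGDpKa4hXaFhXaWl5eXl3Z0hHNSU6XHmIeWttX3+vn4+Ke1taW22KeFk3CS0+VShcjW1aSohXd3dnZ2l5iHdXSDcnFRc9XHl5emxtbV1qWlpVBgkJCS1qd2YGGD5vq05vzqpmOFdnd3h3eGhoaFhIOTpcX3+Pi4l5eXhYSTkpOScFBQosbGt6WDYIaB2PvX9dnVkkFydHSEhYeHh4eGlNf59/b3+Pn4+OfHuKi4p5VzcYS257eVlJSDcZaR2PrHgnDg5ZWChYWUk4SHl6e25vf4x5aFhZant8fH2OnaybaUgpOykHCChYaElZWh2PrmUDC22uqldIenpZKl5vX3+MeVlZaHhnV0g3JzlJSTkoGAcLa2lJPFhYaWloaipMbzsrTHqLfFlIa317LTxHJzknBgYHCAgHBxg4WGhYSCgoBwk9na2ualdHaHh4eFUmH1uKeWtZODhJTF9pKQUDBggHJzYnGTg3Nzg5OCcoKCgYCV2Li5yZdjZXaHh4d2YXL2qIaExtamtdj45WFgUFBgcXJxYXOUhYWFhIRzc3Nxcqb56YioyJVkZXWGh3d1gKb4l3aVp+n69vb797GilINwYFFzlqaXl5iYh4Z1dYSFtubHmIiop6WWlqeWhoeDgNjYmIaVpcr7k3H4+PT39/nXorLWyKenp6iXhYR0ZIbI2LeXh4eXlpao17aVhnZycui4mJeFhNbYkKX5+fb39vj51aGVhoaFhXVzcIKVlaW2lpWVh4eXl7fWpYSFh3Zxc/enmKmmprV0k+jFdJSntsX296R0hpWUclFghKe3hpSDg7S0hYaHqemlYXR3h3RwpviXl6iGlqaVhbSjg4XHhVKD9dWkprnJtaO2p8imhbfX9/q2dKeXuNmEUXZ3dnKD19mYl5iY58OitMbXk3PkUlJT1caEp8nIxcWkt/z59vn3xqakhpaWpaWjUmR2dYO219rp9/j66nBglej5oqL3c3SEt8eWp5eGlZOU6fv458modXWVp6iXpnS0lWNjZKXWxtfXlZW2s4BzqPv6gJL3tXODp8moh4Z2dYPH+OmnhaanhWR0uLinysWz5seWlLS0pKSBYJCTgJOktfnngGK295VxlraVhoeGdKbnx7iFc7aWhHSmyYWmxpSitejZt8a2hXODltZyYLeWgrKycmN1+MiBhaWXh4aFlsfHppZxlaaFhYamhYW1w1BQhbnb6cemlYa4yJRQYseolpWFdnVzx9eBhaiYhoWGpra3lnKEtoZ2h4eHhZem1nNgcaW3loaWt8m4lIKTxseVtqeHh3ZztsZxhriXhZaop6endYO4t3aHl5eWp9i4yMdhcJKUlaWVlqSRlJa0t5dilceHdoZ0prZyh7iHlanKl6eHdKTKybeXhnaGuJfZyOe2gpCU16VSYJCktpSCdJNShceXdnV0p6ZjhreGlbnKp6mXhaSnqJaXloaGhoaWprfq6cTEtmFgc5e3tqVhMYJjlLaXdnSEt6aGlqaGlaepubq4p4Z1hYWGdoeYh5eHh5jJqJaUcDBkhpeltbZjQYWWtaeXdnOUx4SoqJeGhZWFmJeWloV1dYaHh5enp6eox8nbqISjo3OEdYTC0qOEk7a3p5eIh4OT+IOFuJiHlpelpqent8e3qJiXt6aGhqXWpcjKtaOlx8elc4Ho/LdidLSkh4eIh4SA9sVxpqiXttjoxNfo5/b2+Nnpx4SFdejUUaSjcoSFhpWCYKX6/PijpuWRdoeHiIVw1fmVpZe306S3UmGCdGSF2OvJk3OFlfzHUZWkc3JxcHBglPbYqMfF2ehgcpOFh3Zwtfmol5fYxmGTc5S0lHR0krOSg4aVt8flg3OigHFzhKXW9teXh5en6sZw1OKCd3ZwtfiYh7f4t3B0psWDQjGDxKOEhoaFpXSks6Ojp7jH5+fHp5eXh4eI2LKg/PaAdnZwlPiYmNbEYnKGx6ZkU0JjtsaXp5aGdYWCgYO4yqiXhXWGt7eXh4eIt6Kz+8dgZHVgk/ioqOaUUXSoyqiUhIOEp9no1bW3pZWSpbi4lpaGltb315eXp6eYp5Wl+LNAYnNhgPe4qOq3gqTGyqZiZHSDuPrIc1KDk5ai2tqmt7nI+PelhYe3xcTHp4aX1rCShoWEgMTY19j3hJOBhKNjdYWSteaTYGRkhpaC2cmlx+v72HNzhra0YIHmx4eXt7TX2NfYs7LmxGHV5qVhUJR2hpZzlLRzdYaFhpVitdiWpcnplHJ2l8WiQEC255eGqKaoqKeop6bGw3BgtdXFYoJ1lYZ0hpZ1dmRTlIVjxda2pqa1k4WHiMjJgHCm6KeGdoaXl3eHh4eo6biDYoXVtXOBoXJ0l4d2dYKFtVJj9fSyxOfXpoeHqMrbsrDG6diHdnaYiIeIiIeGyLi0hnSk46O0wYBwloaGg5S4pYTD9vWQYKX498i41si4s4GStve3hoaIiIiHh4eXtoRzlGJCxvn72IKAcXaGgpa2wurm6OdzQHCDtvj6tnWEk3VycOb3l3aHh4eHh4eWpYJzhJSl19n7+aeBYGJkcoe0+selxuZiYnNwYJT3plJzhXZ1cIL3x4eHh4eHh4eYt8bHx9bXt5en+PiFYGBRc4Wl+ffGtdVhcnZ2c3Hzs2N2d3eHc3DX+JiHh4eHiIiHl5eop6eXl5eouPfldHBgcYOU+PnppsZycHaHdnXFs2R2d3eHdnCB+NiYiIeHiIiHh5iYl5eHl6eouNf3+JNwcFB05/f5mLemcHSHhoXH+IWEd4eHh3SAx/rYuJiIiJint8fHx8e3l3Z3qKfX+PeBQCByxffomJfncXCFdoWV+umUhoeHh3aBoLfX6Ni4uLjHx6eXlqXX16eHl4aG1/bUcGCSxPfYl4bGxoCCdoaEpdeVhod3h4eFgYFylbjJuKiGdISEdHJ0tdanh4d2ptXTooOk9Q=="/>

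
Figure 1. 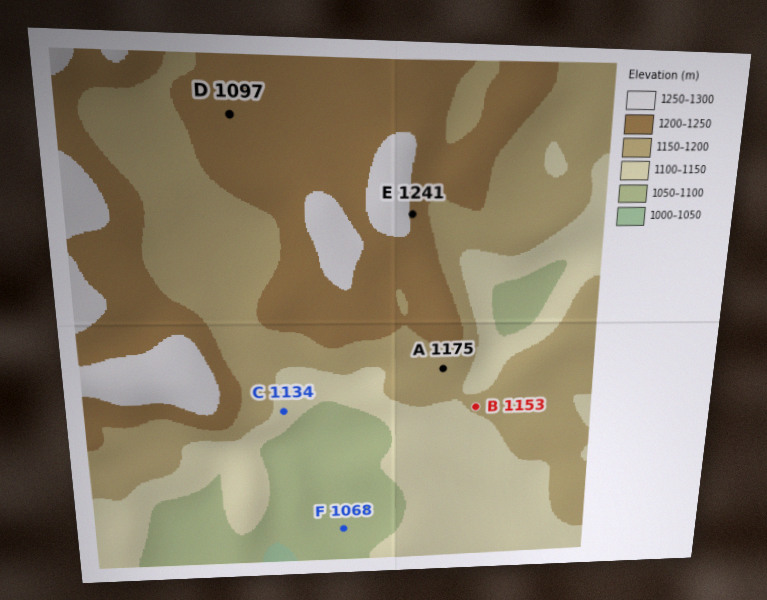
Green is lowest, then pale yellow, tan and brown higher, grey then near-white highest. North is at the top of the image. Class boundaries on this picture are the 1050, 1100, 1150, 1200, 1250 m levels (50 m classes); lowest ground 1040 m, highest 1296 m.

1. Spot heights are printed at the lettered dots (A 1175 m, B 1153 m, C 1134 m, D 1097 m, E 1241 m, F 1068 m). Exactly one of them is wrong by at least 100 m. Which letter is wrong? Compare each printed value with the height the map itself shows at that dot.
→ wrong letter D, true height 1222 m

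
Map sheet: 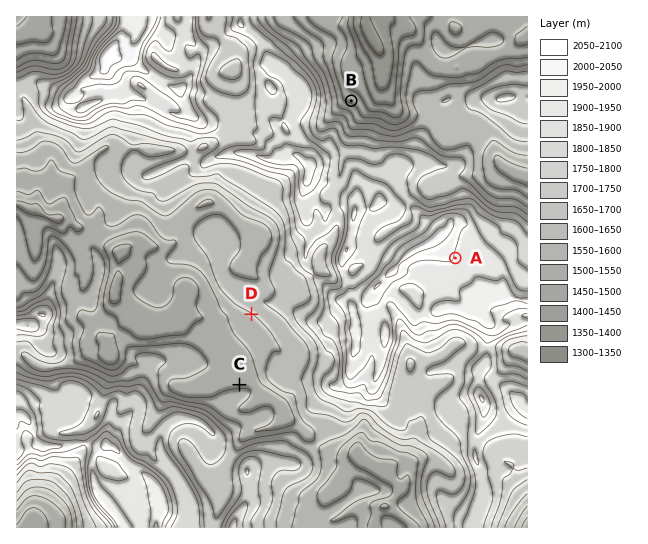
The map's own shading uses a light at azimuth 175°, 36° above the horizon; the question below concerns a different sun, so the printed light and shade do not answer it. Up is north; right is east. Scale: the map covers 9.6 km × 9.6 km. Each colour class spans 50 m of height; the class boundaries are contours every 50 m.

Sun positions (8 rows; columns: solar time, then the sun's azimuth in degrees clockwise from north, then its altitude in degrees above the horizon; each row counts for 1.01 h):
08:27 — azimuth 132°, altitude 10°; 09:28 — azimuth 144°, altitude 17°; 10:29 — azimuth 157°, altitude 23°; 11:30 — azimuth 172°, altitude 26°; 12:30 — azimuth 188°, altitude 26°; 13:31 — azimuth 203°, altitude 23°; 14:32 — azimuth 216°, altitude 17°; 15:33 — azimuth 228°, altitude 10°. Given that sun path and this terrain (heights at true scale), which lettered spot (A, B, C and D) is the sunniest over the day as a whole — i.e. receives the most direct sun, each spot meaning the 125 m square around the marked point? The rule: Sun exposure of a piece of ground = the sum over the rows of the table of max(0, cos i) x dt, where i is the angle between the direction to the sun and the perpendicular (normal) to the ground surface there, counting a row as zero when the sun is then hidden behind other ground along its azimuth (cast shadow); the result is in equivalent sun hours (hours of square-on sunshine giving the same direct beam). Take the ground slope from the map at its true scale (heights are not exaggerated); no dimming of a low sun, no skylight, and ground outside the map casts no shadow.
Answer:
D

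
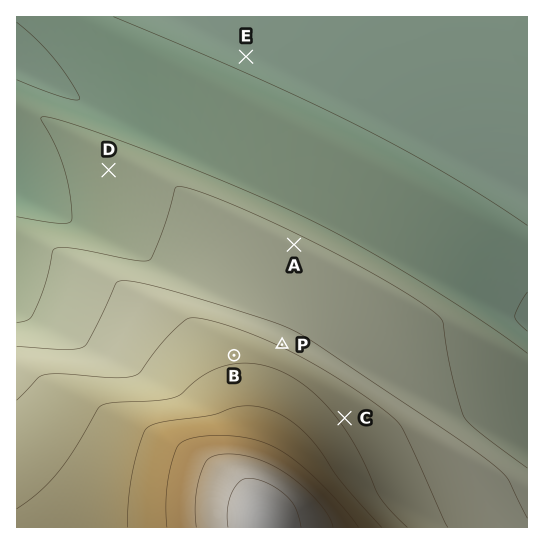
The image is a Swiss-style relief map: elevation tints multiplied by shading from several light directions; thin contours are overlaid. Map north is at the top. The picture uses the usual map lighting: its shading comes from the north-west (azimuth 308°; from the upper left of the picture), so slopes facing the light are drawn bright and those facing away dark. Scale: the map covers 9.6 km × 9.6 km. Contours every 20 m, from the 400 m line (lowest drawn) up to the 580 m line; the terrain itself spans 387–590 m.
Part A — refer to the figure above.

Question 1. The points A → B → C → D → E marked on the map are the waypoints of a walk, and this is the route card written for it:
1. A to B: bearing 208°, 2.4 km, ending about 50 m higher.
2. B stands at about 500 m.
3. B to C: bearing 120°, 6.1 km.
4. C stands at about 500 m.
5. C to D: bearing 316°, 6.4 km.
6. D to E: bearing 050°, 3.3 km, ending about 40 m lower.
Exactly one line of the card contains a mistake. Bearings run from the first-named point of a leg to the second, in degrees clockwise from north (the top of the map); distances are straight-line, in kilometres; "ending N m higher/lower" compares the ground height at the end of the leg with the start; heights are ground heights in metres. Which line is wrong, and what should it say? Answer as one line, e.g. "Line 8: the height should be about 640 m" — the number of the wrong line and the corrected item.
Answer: Line 3: the distance should be 2.4 km.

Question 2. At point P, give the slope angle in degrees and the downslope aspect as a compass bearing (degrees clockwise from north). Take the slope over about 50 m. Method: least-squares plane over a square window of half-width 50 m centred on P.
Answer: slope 4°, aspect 26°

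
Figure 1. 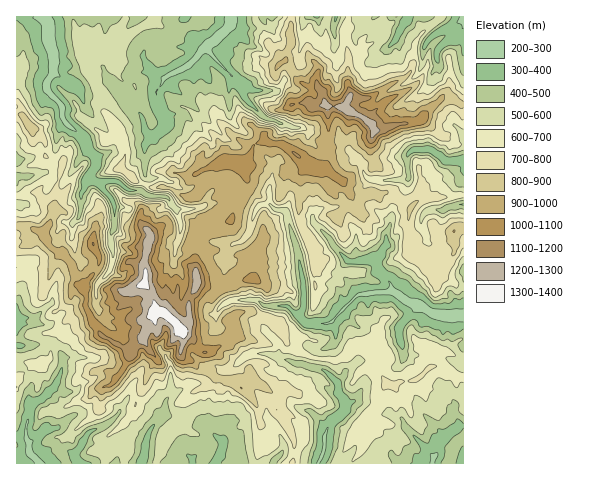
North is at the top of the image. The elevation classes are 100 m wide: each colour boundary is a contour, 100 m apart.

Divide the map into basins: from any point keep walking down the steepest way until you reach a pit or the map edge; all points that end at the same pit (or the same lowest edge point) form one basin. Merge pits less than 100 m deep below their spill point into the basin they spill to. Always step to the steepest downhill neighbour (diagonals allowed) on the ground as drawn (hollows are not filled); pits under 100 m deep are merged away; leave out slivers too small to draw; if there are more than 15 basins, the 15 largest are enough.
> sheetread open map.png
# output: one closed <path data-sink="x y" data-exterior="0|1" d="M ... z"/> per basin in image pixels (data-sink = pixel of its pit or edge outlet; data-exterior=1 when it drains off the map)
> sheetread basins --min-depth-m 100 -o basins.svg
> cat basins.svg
<path data-sink="463 315" data-exterior="1" d="M266 141l-12 5-7 14 0 21-13 25-2 14-2 1-19-1-14 7-2 4-5 12 0 6 5 8 2 28-8 14 1 22-8 11 11 9 7 10 9 1 9-6 10-2 9-8-4-18 4-4 15-3 25 11 9 19 12 11 15 6 24 2 9-3 8-10 11-1 13 2 7 7-5 16 5 10 5 4 26-5 17-14 11 2 11 7 8 1 1-147-6-1-4 3 1 20-17 23-13-15-8-1-8-7-1-33 2-10-1-2-21-13-11 1-7-2-5 2-14 0-7-10-18-15-11-4-8 0-23-19z"/><path data-sink="45 17" data-exterior="1" d="M153 16l-137 1 0 96 5 2 22 23 2 5 0 12 7 6 11 3-7 25-2 21-5 15-5 5 2 12 7 7 10 6 9 9 6 20 7 4 1 20 14 26 30 17 13-11 4-10 8-8-1-9 1-2 6 0 7 5 13 15 8-8 0-24 8-14-2-28-5-8 1-10 6-12 14-7 19 1 2-1 2-14 13-25-1-10 2-5-3-5-13-3-11 2-8 5 1 6-2 4-19 22-11-1-14-8-17 0-17-8-13-12 3-10-1-14-4-14-15-19-5-16-12-25-3-17 7-3 12 0 10-6 7 0 12-12 20-10z"/><path data-sink="230 20" data-exterior="0" d="M255 16l-101 0-2 6-20 10-12 12-7 0-10 6-12 0-7 3 3 17 12 25 5 16 15 19 4 14 1 14-3 10 13 12 17 8 17 0 14 8 11 1 19-22 2-4 0-7 9-6 23 4 7-15 11-6 20 5 23 19 17 2 2-6 3-42-1-13-4-4-1-10-5-5-11-1-12-9-7-14-3-3-2 3-6-10-8-7z"/><path data-sink="325 438" data-exterior="0" d="M252 311l-15 3-4 4 4 18-9 8-10 2-9 6-9-1-7-10-10-8-2 22 4 4 5 1 7 7 12 4 9 8 10 1 10 6 7-6 7-1 18 11 6 7 0 12 18 31-1 24 58 0 10-15 4-16 5-8-3-4 1-5 10-11 9-22-7-12 5-16-7-7-20-2-7 2-5 9-9 3-24-2-21-10-6-7-9-19z"/><path data-sink="39 463" data-exterior="1" d="M92 323l-32 14-9 12-1 9-9 7-25-4 1 103 50 0-7-15 3-9 35-29 4-22 12-7 18-27 0-4-30-15z"/><path data-sink="463 161" data-exterior="1" d="M449 98l-7 0-22 23-24 3-17 6-4 0-6-8-9-7-18-8-14-1 1 28-3 5 0 22-3 7 17 11 11 15 14 0 5-2 7 2 11-1 23 15 7-8 6-2 39-2 1-91z"/><path data-sink="434 456" data-exterior="0" d="M437 366l-9 2-12 12-14 1-6 4-10-1-8 21-10 11-1 5 3 4-5 8-4 16-8 11 0 4 111-1 0-86-9-2z"/><path data-sink="215 463" data-exterior="1" d="M217 378l-10 9-10 2-13 9-1 20-18 15-8 31 101-1 1-28 2-8-2-17-6-11-14-13z"/><path data-sink="463 18" data-exterior="1" d="M463 16l-21 0-15 12-12 15-2 24-7 10-36 21-8 1-12-3-6 13 16 6 9 7 6 8 4 0 17-6 24-3 22-23 11 1 10 6z"/><path data-sink="141 463" data-exterior="1" d="M161 311l-7 2 1 9-8 8-3 6 0 6 13 18-10 16-14 36-10 12 5 13 0 17-4 6 1 4 30 0 10-31 18-15 1-20 13-9 10-2 9-9-7-7-12-4-7-7-5-1-4-4 2-22-14-16z"/><path data-sink="17 322" data-exterior="1" d="M63 255l-5 1-9 13-15-1-18 9 1 83 24 5 9-7 1-9 9-12 33-15-7-14-1-20-7-4-6-20z"/><path data-sink="407 18" data-exterior="0" d="M441 16l-92 0-5 15 0 8 4 15-1 30 4 10-1 2 12 3 8-1 36-21 7-10 2-24 2-4z"/><path data-sink="78 463" data-exterior="1" d="M144 338l-10 10-10 20-10 14-12 7-4 22-35 29-3 9 8 15 37-1-3-18 4-7 13-10 14-16 14-36 10-16-8-10z"/><path data-sink="463 204" data-exterior="1" d="M463 196l-39 2-6 2-9 11 0 40 8 7 8 1 13 15 17-23-1-20 10-3z"/><path data-sink="273 463" data-exterior="1" d="M252 379l-7 1-5 6 13 13 6 11 2 17-2 8-1 28 34 1 3-19-7-18-12-18 0-12z"/>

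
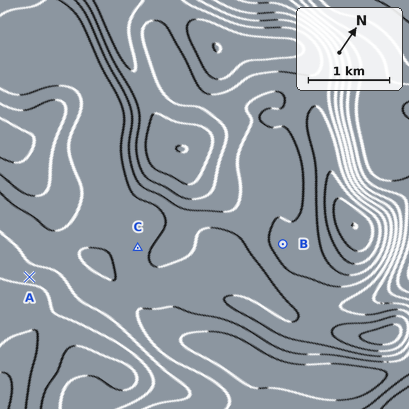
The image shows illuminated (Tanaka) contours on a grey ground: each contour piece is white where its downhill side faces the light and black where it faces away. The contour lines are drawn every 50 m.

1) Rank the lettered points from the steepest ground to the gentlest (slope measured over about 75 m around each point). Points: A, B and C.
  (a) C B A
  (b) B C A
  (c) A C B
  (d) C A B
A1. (c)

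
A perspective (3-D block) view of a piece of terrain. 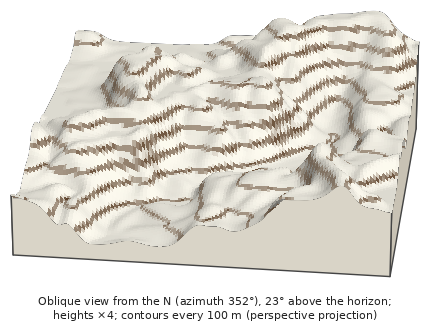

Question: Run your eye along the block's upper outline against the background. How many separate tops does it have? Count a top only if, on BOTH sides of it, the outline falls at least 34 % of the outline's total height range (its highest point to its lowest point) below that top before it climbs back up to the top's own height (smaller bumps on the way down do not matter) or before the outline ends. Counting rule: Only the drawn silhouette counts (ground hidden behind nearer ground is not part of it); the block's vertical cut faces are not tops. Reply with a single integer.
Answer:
0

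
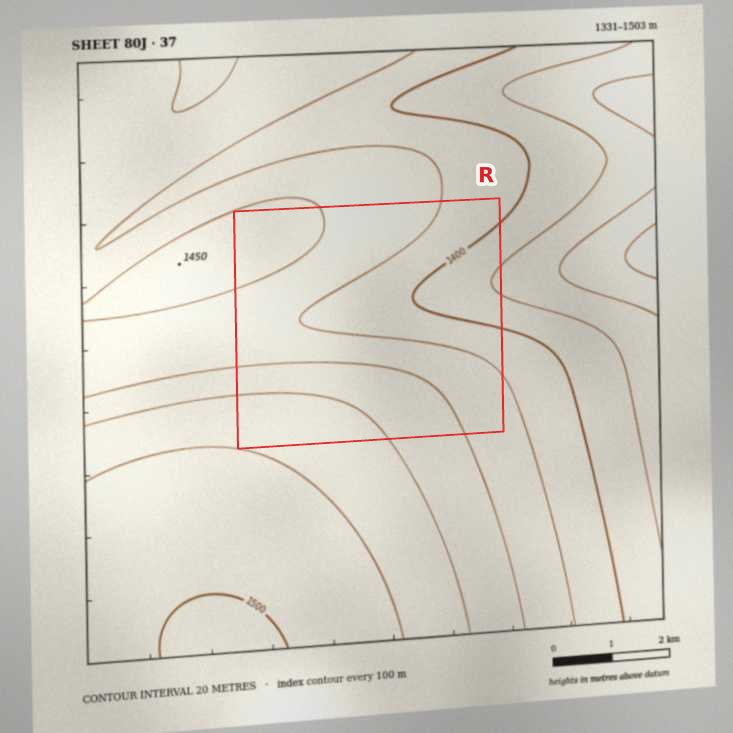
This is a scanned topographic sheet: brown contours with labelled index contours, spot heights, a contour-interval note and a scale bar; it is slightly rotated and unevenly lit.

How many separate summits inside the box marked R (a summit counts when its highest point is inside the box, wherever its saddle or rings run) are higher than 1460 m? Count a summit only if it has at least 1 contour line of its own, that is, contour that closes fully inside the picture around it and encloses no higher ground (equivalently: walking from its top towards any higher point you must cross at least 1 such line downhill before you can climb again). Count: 0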